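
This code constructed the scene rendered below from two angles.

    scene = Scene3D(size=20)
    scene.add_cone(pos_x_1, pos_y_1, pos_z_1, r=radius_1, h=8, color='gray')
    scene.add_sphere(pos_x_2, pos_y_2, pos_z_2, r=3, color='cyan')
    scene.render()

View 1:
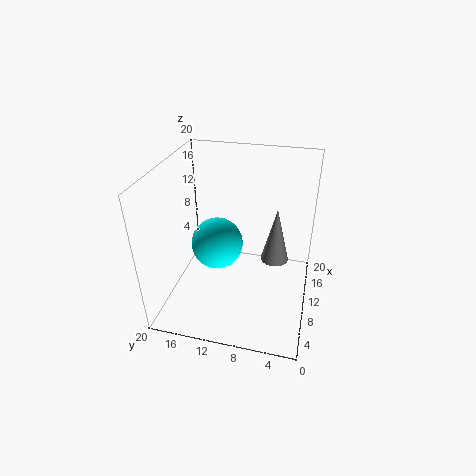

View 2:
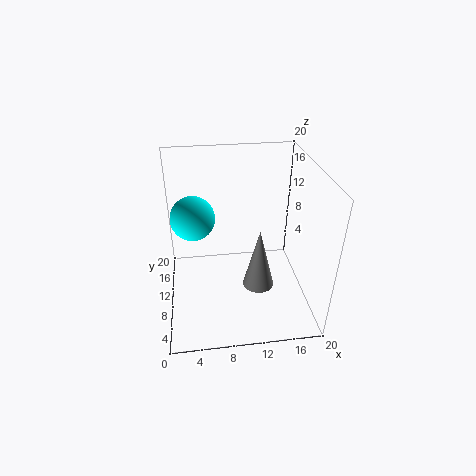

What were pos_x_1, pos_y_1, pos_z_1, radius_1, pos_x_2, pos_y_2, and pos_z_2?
pos_x_1 = 12, pos_y_1 = 5, pos_z_1 = 6, radius_1 = 2, pos_x_2 = 4, pos_y_2 = 11, pos_z_2 = 13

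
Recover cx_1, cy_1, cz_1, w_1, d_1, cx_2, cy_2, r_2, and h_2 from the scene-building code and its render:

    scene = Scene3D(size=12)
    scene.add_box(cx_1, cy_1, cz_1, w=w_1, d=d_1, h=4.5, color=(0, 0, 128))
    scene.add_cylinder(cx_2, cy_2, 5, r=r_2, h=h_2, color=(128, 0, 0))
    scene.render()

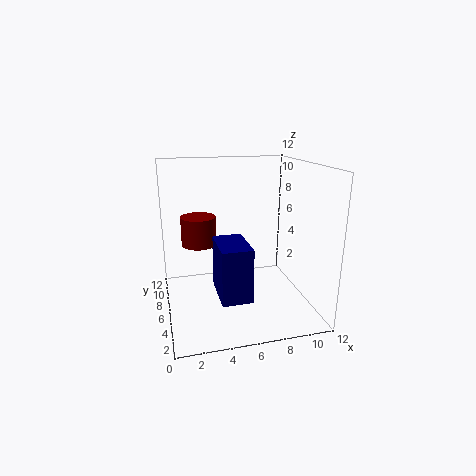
cx_1 = 4; cy_1 = 3; cz_1 = 1.5; w_1 = 2.5; d_1 = 4; cx_2 = 3; cy_2 = 8; r_2 = 1.5; h_2 = 2.5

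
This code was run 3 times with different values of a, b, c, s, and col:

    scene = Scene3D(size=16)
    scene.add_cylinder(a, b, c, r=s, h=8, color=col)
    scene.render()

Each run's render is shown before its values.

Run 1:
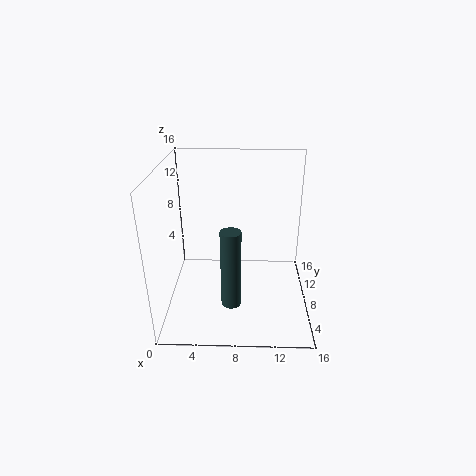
a = 7.5
b = 2.5
c = 3.5
s = 1
col = 'darkslategray'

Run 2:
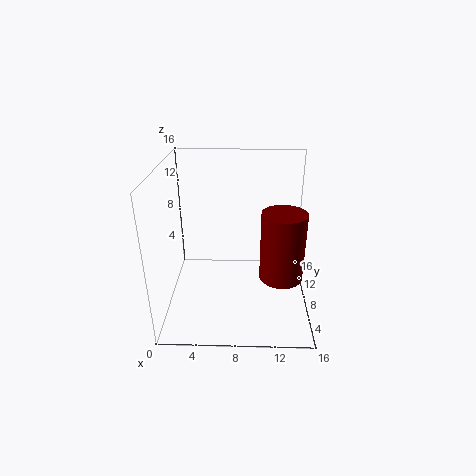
a = 13
b = 8
c = 3
s = 2.5
col = 'maroon'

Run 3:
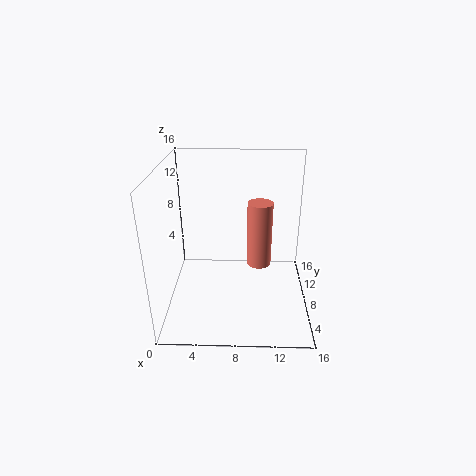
a = 10.5
b = 11
c = 3
s = 1.5
col = 'salmon'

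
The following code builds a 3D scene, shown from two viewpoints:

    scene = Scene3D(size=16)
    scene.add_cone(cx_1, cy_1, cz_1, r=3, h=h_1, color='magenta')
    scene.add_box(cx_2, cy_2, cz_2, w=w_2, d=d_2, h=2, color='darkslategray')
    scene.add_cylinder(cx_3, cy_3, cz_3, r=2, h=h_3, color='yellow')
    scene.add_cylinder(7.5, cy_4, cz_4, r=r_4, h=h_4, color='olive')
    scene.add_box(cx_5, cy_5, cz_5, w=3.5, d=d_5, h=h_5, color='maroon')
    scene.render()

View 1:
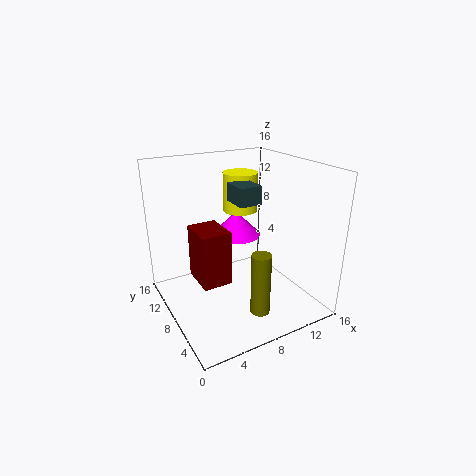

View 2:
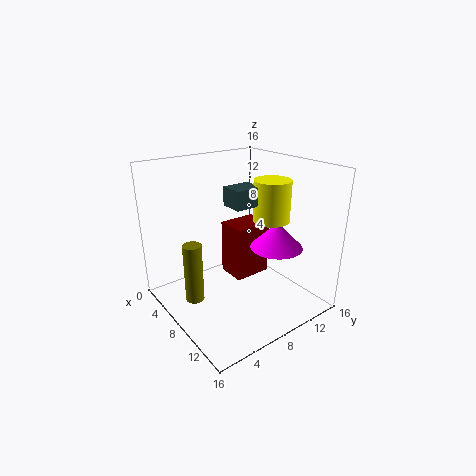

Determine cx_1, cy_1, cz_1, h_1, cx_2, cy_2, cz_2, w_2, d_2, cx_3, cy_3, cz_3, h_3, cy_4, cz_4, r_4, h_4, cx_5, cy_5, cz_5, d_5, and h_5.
cx_1 = 10, cy_1 = 12, cz_1 = 6.5, h_1 = 3, cx_2 = 7.5, cy_2 = 6.5, cz_2 = 12, w_2 = 2.5, d_2 = 3, cx_3 = 10, cy_3 = 11, cz_3 = 10, h_3 = 4.5, cy_4 = 2.5, cz_4 = 2, r_4 = 1, h_4 = 6.5, cx_5 = 4, cy_5 = 8.5, cz_5 = 2, d_5 = 4.5, h_5 = 6.5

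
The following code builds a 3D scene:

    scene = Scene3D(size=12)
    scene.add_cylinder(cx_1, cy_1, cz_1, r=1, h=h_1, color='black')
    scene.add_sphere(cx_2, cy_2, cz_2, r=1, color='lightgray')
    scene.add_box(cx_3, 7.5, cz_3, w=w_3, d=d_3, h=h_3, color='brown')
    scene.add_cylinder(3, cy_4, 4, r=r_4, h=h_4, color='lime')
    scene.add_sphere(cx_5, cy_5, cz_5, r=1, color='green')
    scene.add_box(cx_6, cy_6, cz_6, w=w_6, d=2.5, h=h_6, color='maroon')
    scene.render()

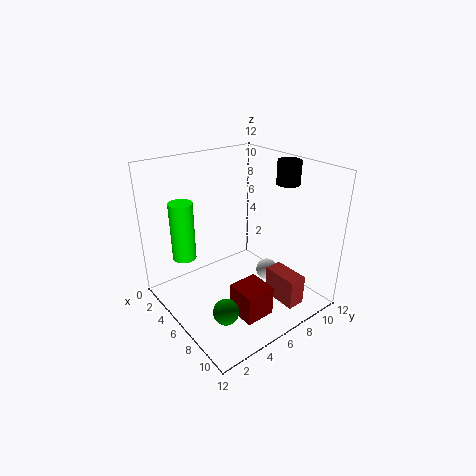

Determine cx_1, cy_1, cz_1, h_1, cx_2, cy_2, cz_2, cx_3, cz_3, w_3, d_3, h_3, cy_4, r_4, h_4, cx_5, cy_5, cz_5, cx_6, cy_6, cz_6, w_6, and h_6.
cx_1 = 7
cy_1 = 10.5
cz_1 = 10
h_1 = 2
cx_2 = 6
cy_2 = 9.5
cz_2 = 1.5
cx_3 = 8
cz_3 = 1
w_3 = 3
d_3 = 1.5
h_3 = 2.5
cy_4 = 2.5
r_4 = 1
h_4 = 5
cx_5 = 9
cy_5 = 2.5
cz_5 = 2
cx_6 = 7.5
cy_6 = 4
cz_6 = 0.5
w_6 = 2.5
h_6 = 2.5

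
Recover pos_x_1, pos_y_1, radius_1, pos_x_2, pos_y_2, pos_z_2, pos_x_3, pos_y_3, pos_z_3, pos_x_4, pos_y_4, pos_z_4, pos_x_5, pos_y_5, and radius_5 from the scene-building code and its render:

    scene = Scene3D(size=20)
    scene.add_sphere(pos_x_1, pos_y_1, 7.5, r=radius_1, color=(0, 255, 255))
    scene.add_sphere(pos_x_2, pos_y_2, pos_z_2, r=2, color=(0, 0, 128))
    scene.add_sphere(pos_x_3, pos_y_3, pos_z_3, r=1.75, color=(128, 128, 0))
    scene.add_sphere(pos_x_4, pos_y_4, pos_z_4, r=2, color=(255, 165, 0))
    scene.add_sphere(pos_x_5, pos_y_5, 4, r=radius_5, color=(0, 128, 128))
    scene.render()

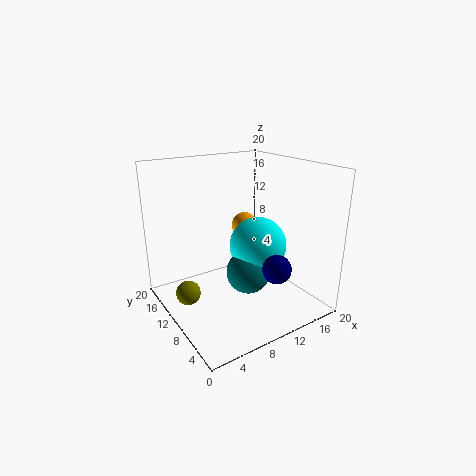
pos_x_1 = 14.25, pos_y_1 = 11, radius_1 = 4.25, pos_x_2 = 13.25, pos_y_2 = 5.25, pos_z_2 = 6.25, pos_x_3 = 3.25, pos_y_3 = 12.75, pos_z_3 = 2, pos_x_4 = 14.5, pos_y_4 = 15, pos_z_4 = 9.5, pos_x_5 = 12, pos_y_5 = 10.25, radius_5 = 3.25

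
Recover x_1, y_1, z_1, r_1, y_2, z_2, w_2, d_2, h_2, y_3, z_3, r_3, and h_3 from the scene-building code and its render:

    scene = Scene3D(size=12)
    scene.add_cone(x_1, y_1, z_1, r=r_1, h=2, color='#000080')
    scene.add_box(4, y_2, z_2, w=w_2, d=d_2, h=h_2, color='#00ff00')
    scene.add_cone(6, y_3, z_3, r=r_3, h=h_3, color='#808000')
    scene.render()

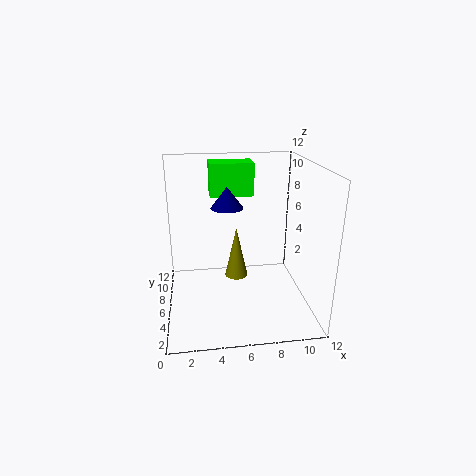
x_1 = 5.5
y_1 = 9.5
z_1 = 7.5
r_1 = 1.5
y_2 = 9.5
z_2 = 8.5
w_2 = 4
d_2 = 2.5
h_2 = 3
y_3 = 7
z_3 = 2
r_3 = 1
h_3 = 4.5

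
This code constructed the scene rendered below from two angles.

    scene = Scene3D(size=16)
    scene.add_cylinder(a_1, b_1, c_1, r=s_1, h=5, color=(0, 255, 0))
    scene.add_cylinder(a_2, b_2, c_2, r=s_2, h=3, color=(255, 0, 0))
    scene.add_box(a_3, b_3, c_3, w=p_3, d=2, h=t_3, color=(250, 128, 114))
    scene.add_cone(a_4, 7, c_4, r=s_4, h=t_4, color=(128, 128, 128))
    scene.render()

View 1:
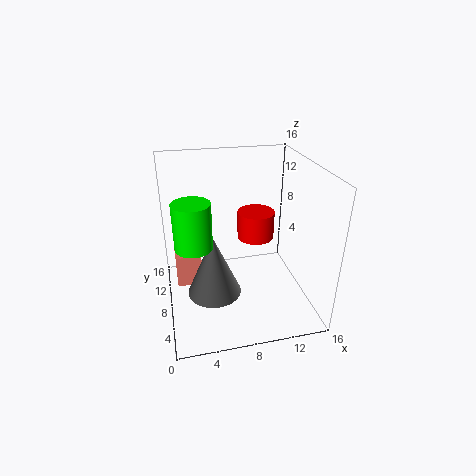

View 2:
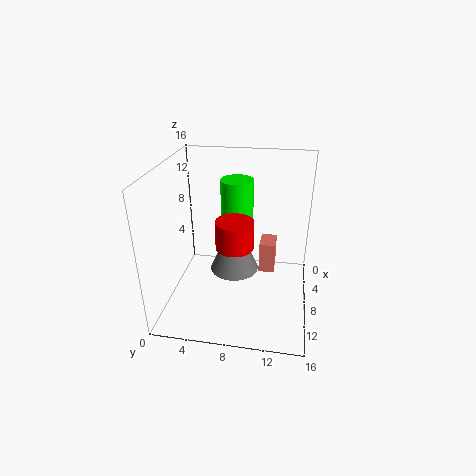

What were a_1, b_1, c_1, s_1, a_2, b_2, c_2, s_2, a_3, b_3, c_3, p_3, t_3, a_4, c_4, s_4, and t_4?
a_1 = 3, b_1 = 7, c_1 = 8, s_1 = 2, a_2 = 10, b_2 = 8, c_2 = 8, s_2 = 2, a_3 = 1, b_3 = 10, c_3 = 1, p_3 = 3, t_3 = 4, a_4 = 5, c_4 = 2, s_4 = 3, t_4 = 7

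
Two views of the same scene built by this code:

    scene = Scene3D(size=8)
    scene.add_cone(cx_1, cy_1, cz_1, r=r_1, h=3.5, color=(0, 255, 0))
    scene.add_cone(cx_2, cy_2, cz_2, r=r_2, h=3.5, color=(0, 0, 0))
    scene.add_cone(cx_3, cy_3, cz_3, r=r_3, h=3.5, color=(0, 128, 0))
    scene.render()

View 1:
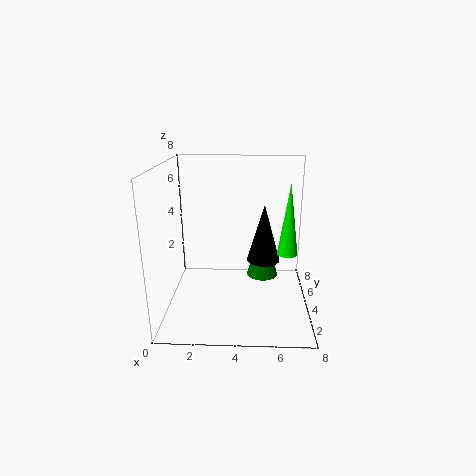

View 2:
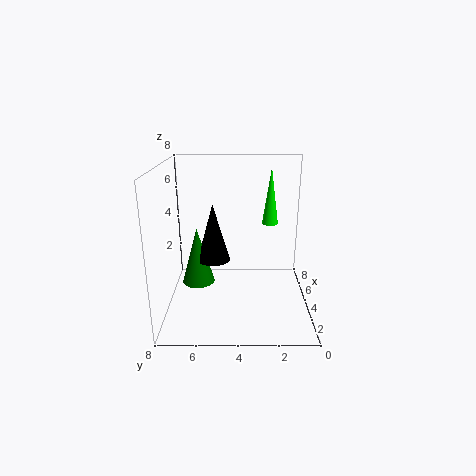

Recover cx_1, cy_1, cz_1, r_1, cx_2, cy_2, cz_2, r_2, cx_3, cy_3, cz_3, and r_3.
cx_1 = 6.5, cy_1 = 2, cz_1 = 4, r_1 = 0.5, cx_2 = 5.5, cy_2 = 5.5, cz_2 = 2, r_2 = 1, cx_3 = 5.5, cy_3 = 6.5, cz_3 = 0.5, r_3 = 1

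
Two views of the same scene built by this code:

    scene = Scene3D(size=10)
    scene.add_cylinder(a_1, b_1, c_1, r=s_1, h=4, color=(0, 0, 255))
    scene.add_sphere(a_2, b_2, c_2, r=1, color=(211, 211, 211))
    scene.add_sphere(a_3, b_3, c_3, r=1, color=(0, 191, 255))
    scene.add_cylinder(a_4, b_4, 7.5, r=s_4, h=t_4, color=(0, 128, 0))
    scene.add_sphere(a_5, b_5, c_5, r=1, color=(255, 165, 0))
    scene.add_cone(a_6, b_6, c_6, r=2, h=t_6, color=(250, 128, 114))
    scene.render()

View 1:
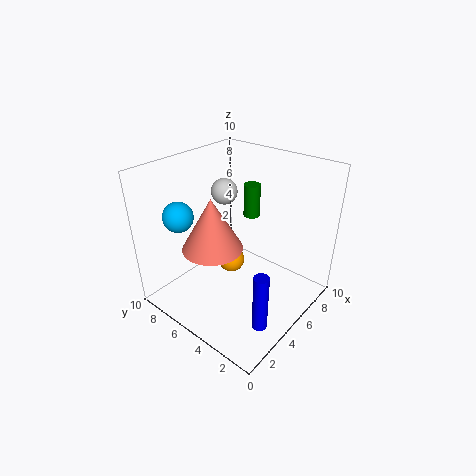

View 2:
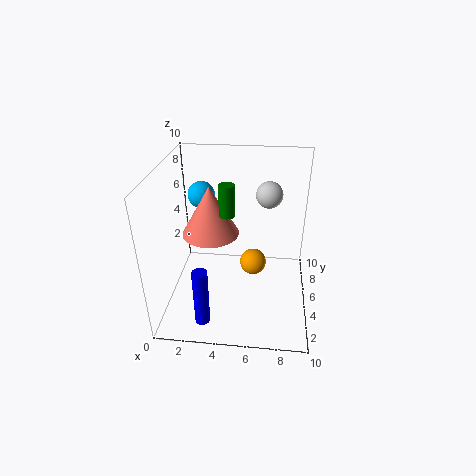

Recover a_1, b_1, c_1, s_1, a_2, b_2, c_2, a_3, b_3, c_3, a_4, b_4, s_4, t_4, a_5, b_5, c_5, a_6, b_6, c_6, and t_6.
a_1 = 3; b_1 = 1.5; c_1 = 0.5; s_1 = 0.5; a_2 = 7; b_2 = 8; c_2 = 7; a_3 = 2; b_3 = 7.5; c_3 = 7; a_4 = 4.5; b_4 = 3.5; s_4 = 0.5; t_4 = 2; a_5 = 6; b_5 = 6.5; c_5 = 2; a_6 = 3; b_6 = 5.5; c_6 = 5; t_6 = 3.5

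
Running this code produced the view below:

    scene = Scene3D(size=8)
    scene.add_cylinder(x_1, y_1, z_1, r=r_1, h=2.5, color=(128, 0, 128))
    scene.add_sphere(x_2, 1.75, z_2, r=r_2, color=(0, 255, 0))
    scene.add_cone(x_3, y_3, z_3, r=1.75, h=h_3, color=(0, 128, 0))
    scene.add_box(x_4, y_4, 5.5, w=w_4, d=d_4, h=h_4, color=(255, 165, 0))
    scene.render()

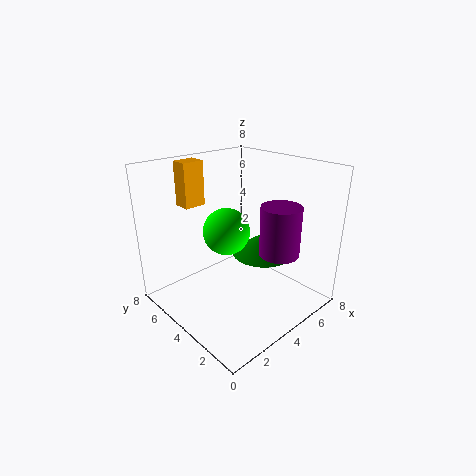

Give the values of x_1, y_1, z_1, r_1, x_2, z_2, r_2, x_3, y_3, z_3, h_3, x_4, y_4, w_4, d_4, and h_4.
x_1 = 4.25; y_1 = 1.25; z_1 = 4; r_1 = 1; x_2 = 1.25; z_2 = 6; r_2 = 1; x_3 = 5.5; y_3 = 3.5; z_3 = 2.75; h_3 = 1.25; x_4 = 2.25; y_4 = 6.25; w_4 = 1.25; d_4 = 1; h_4 = 2.5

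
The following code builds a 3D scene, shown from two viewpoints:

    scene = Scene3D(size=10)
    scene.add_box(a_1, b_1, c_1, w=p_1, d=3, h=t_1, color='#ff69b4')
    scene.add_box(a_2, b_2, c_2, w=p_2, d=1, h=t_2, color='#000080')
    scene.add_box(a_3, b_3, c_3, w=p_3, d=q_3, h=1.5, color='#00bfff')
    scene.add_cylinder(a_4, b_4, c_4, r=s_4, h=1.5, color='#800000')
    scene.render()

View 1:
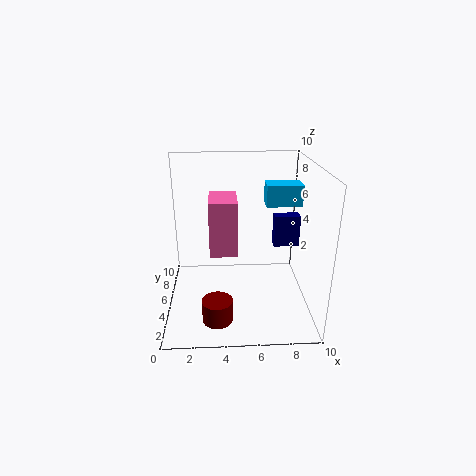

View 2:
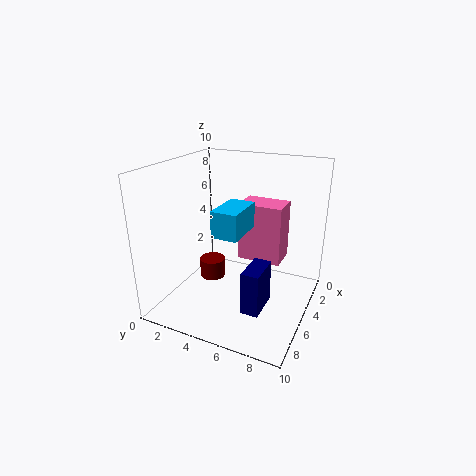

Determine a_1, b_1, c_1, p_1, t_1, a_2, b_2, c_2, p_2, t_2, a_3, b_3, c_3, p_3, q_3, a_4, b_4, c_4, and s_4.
a_1 = 3, b_1 = 5, c_1 = 3.5, p_1 = 2, t_1 = 4, a_2 = 8, b_2 = 7.5, c_2 = 3, p_2 = 2, t_2 = 2.5, a_3 = 7, b_3 = 5.5, c_3 = 7, p_3 = 2.5, q_3 = 1.5, a_4 = 3.5, b_4 = 2, c_4 = 0.5, s_4 = 1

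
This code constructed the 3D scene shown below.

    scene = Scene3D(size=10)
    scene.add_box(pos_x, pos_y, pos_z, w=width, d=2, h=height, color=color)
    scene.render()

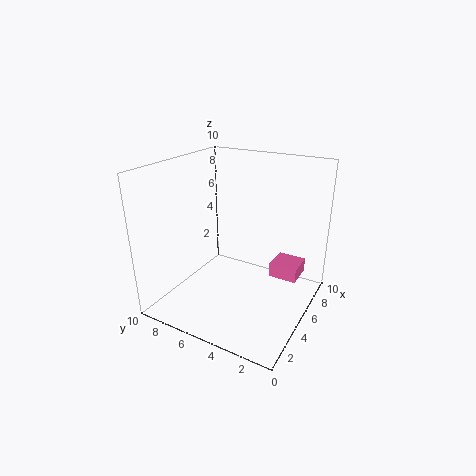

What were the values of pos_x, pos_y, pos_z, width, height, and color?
pos_x = 6
pos_y = 1
pos_z = 2
width = 2
height = 1
color = 'hotpink'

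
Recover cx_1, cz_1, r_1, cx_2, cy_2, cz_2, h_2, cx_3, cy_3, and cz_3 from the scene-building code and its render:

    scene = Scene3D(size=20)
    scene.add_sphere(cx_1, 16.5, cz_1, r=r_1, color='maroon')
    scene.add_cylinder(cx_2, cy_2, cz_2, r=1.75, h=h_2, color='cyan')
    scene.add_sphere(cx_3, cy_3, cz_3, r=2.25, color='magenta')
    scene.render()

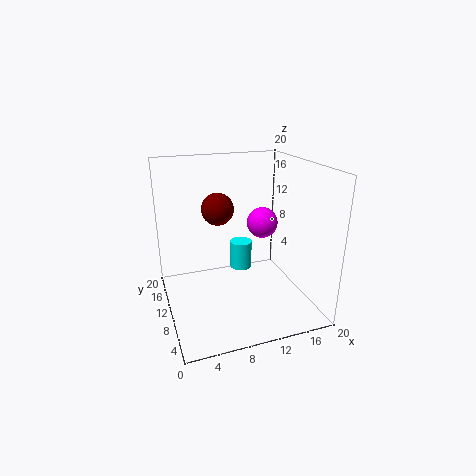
cx_1 = 9, cz_1 = 12.25, r_1 = 2.5, cx_2 = 12.75, cy_2 = 16.25, cz_2 = 2, h_2 = 4.5, cx_3 = 14.5, cy_3 = 12, cz_3 = 11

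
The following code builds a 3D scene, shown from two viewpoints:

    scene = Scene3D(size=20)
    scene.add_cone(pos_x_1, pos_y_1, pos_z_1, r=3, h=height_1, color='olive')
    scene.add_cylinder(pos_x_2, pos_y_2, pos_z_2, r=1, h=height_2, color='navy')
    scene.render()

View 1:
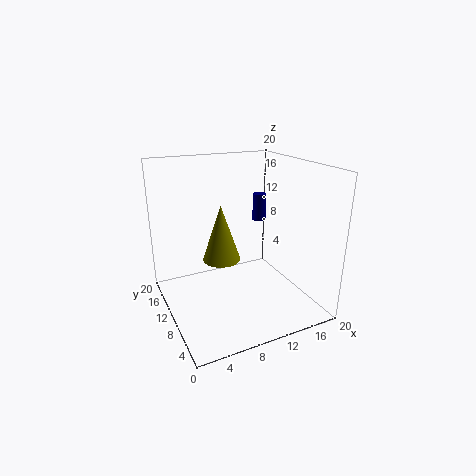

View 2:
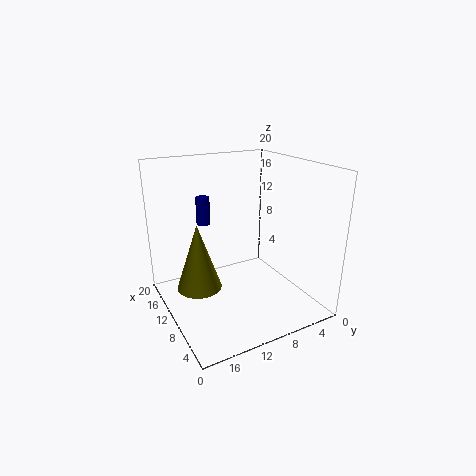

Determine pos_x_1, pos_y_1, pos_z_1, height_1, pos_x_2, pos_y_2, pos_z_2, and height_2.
pos_x_1 = 10; pos_y_1 = 16; pos_z_1 = 4; height_1 = 9; pos_x_2 = 15; pos_y_2 = 13; pos_z_2 = 11; height_2 = 4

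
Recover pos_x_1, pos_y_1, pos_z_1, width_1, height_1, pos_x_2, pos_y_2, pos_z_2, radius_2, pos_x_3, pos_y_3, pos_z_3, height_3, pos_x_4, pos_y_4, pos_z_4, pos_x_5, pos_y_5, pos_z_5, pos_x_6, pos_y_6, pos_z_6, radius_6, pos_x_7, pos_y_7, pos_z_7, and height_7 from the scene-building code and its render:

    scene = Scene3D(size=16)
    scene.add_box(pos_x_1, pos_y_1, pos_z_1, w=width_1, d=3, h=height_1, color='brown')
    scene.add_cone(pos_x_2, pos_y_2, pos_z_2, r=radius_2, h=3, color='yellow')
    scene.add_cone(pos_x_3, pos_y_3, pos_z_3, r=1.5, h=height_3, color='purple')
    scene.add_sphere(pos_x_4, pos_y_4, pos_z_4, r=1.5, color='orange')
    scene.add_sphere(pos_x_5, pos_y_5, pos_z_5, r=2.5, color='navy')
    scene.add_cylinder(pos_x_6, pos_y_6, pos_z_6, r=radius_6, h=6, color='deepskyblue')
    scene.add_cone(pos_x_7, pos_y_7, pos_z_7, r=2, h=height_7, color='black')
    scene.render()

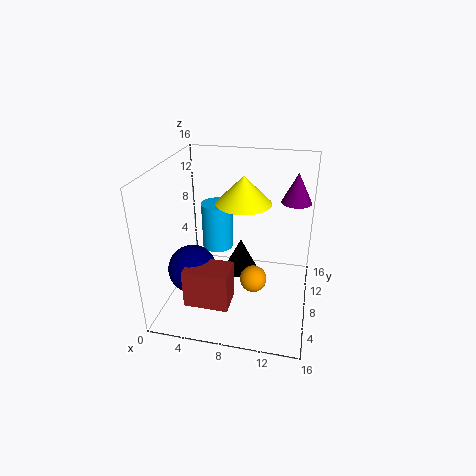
pos_x_1 = 4
pos_y_1 = 1
pos_z_1 = 3.5
width_1 = 4.5
height_1 = 4
pos_x_2 = 8.5
pos_y_2 = 8.5
pos_z_2 = 12
radius_2 = 3
pos_x_3 = 14
pos_y_3 = 7.5
pos_z_3 = 13
height_3 = 3
pos_x_4 = 10
pos_y_4 = 7
pos_z_4 = 3.5
pos_x_5 = 4
pos_y_5 = 4
pos_z_5 = 6
pos_x_6 = 4
pos_y_6 = 13.5
pos_z_6 = 3.5
radius_6 = 2
pos_x_7 = 8
pos_y_7 = 9.5
pos_z_7 = 3
height_7 = 4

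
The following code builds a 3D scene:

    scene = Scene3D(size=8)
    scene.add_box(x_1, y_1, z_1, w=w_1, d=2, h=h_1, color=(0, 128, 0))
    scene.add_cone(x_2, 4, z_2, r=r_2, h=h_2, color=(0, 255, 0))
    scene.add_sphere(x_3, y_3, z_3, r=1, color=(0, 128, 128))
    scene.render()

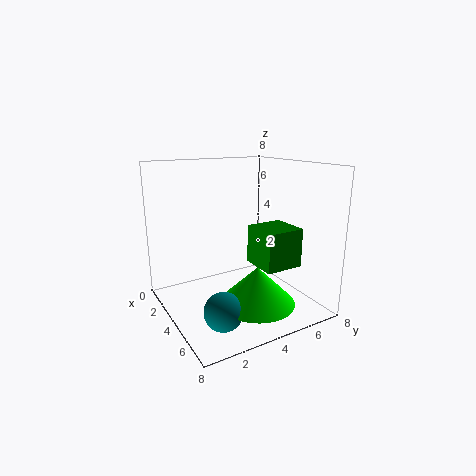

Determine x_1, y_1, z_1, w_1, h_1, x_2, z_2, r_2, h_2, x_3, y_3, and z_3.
x_1 = 5; y_1 = 4; z_1 = 3; w_1 = 2; h_1 = 2; x_2 = 6; z_2 = 1; r_2 = 2; h_2 = 2; x_3 = 6; y_3 = 2; z_3 = 1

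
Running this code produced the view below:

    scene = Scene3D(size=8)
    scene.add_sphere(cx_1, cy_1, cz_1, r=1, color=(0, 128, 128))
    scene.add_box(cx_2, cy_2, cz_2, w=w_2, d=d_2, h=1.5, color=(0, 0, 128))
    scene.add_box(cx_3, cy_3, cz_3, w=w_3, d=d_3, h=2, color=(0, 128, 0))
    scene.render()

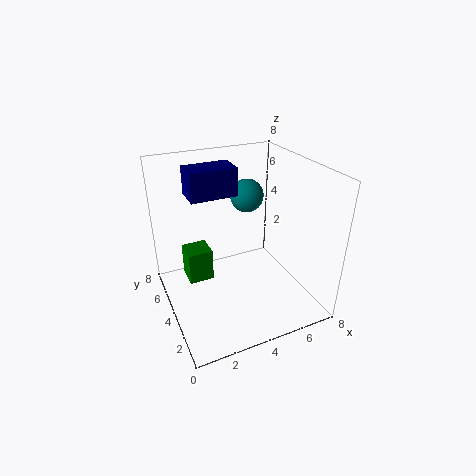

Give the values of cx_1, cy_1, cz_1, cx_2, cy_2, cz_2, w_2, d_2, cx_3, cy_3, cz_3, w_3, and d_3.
cx_1 = 5.5, cy_1 = 6, cz_1 = 5.5, cx_2 = 1.5, cy_2 = 4, cz_2 = 6.5, w_2 = 2.5, d_2 = 1.5, cx_3 = 1.5, cy_3 = 5.5, cz_3 = 0.5, w_3 = 1.5, d_3 = 1.5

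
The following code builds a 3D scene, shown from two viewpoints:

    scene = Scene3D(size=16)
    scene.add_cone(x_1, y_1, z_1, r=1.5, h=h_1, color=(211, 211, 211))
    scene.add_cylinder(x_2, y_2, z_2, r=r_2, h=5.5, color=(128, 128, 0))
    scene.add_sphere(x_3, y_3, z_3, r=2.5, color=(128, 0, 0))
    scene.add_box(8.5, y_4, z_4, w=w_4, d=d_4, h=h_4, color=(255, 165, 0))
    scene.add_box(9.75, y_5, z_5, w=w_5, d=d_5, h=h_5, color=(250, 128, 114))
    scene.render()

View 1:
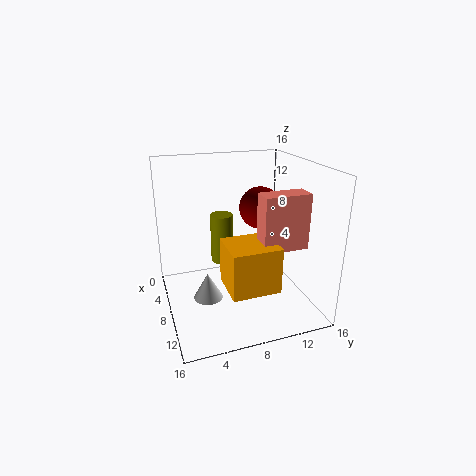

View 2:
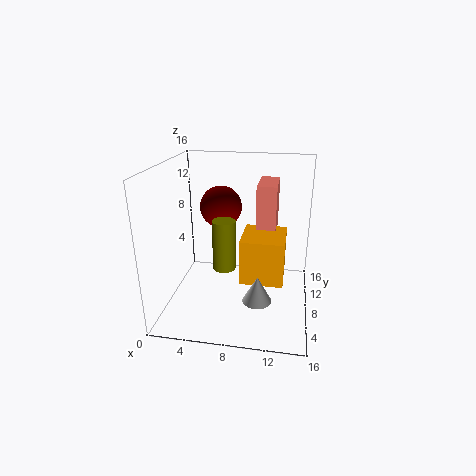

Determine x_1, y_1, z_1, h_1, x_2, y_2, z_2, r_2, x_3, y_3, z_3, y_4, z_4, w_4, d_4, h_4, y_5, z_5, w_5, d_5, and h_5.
x_1 = 10.75, y_1 = 3.75, z_1 = 3, h_1 = 2.75, x_2 = 6.75, y_2 = 6.5, z_2 = 5, r_2 = 1.25, x_3 = 5.25, y_3 = 11.75, z_3 = 10.25, y_4 = 5.75, z_4 = 3.5, w_4 = 4.75, d_4 = 5.25, h_4 = 5, y_5 = 9.5, z_5 = 7.5, w_5 = 2.25, d_5 = 5, h_5 = 6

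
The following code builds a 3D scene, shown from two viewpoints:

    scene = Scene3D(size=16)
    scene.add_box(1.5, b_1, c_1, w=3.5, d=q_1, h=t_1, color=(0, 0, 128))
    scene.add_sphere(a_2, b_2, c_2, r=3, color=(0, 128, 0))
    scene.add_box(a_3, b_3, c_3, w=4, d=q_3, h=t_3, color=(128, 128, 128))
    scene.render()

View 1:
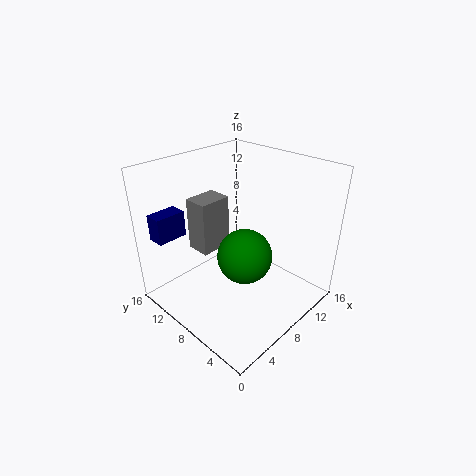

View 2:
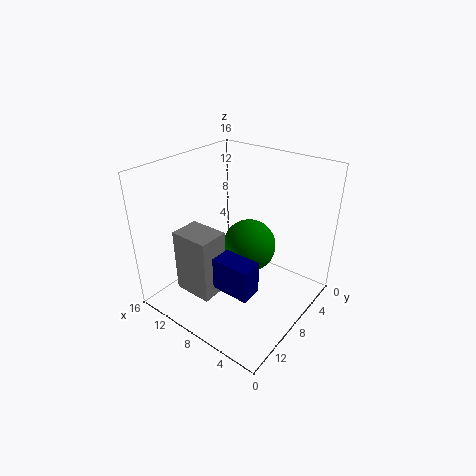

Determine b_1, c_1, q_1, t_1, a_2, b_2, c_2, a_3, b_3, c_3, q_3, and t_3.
b_1 = 13.5; c_1 = 7.5; q_1 = 2; t_1 = 3; a_2 = 7.5; b_2 = 6.5; c_2 = 6.5; a_3 = 6.5; b_3 = 12; c_3 = 4.5; q_3 = 3; t_3 = 6.5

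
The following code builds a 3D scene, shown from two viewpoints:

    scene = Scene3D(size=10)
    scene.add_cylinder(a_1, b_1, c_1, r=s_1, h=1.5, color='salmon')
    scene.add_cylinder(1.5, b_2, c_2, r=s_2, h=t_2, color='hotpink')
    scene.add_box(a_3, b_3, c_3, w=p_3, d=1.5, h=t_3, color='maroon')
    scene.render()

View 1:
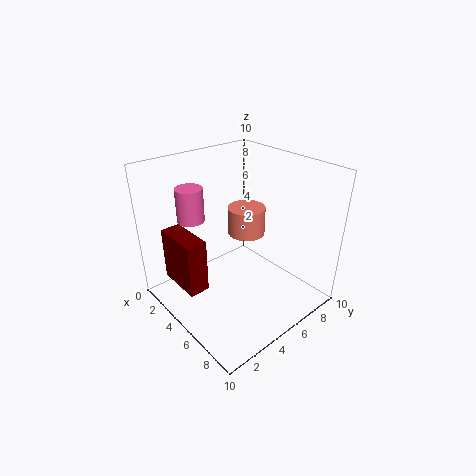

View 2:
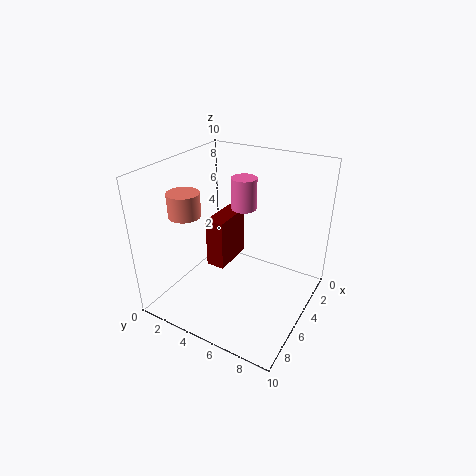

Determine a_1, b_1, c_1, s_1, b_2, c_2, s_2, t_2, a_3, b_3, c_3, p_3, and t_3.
a_1 = 8
b_1 = 3
c_1 = 7.5
s_1 = 1
b_2 = 3.5
c_2 = 5.5
s_2 = 1
t_2 = 2.5
a_3 = 0.5
b_3 = 1.5
c_3 = 1
p_3 = 3.5
t_3 = 4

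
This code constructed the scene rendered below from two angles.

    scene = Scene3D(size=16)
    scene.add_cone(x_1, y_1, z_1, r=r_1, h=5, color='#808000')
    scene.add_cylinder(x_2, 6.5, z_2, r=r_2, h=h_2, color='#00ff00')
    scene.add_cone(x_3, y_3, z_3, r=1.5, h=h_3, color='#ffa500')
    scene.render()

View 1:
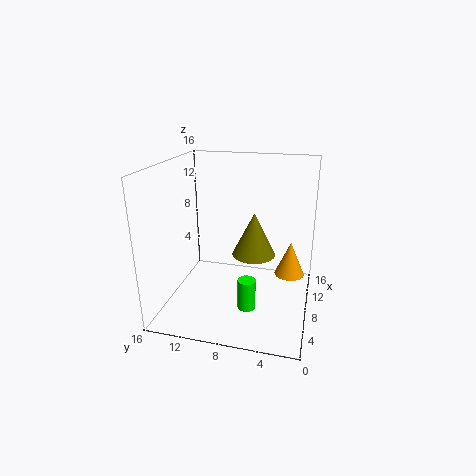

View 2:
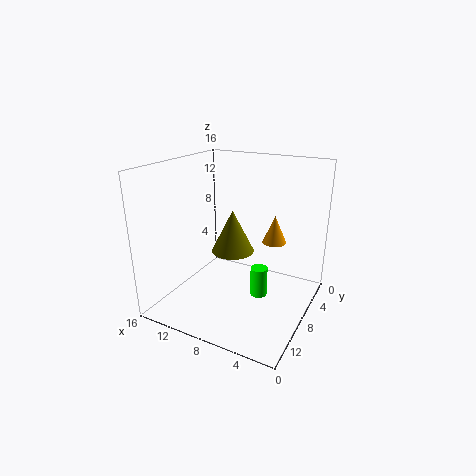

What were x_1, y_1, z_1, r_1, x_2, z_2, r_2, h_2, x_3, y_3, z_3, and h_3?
x_1 = 9.5
y_1 = 6.5
z_1 = 5.5
r_1 = 2.5
x_2 = 6
z_2 = 0.5
r_2 = 1
h_2 = 3.5
x_3 = 6
y_3 = 2
z_3 = 5.5
h_3 = 3.5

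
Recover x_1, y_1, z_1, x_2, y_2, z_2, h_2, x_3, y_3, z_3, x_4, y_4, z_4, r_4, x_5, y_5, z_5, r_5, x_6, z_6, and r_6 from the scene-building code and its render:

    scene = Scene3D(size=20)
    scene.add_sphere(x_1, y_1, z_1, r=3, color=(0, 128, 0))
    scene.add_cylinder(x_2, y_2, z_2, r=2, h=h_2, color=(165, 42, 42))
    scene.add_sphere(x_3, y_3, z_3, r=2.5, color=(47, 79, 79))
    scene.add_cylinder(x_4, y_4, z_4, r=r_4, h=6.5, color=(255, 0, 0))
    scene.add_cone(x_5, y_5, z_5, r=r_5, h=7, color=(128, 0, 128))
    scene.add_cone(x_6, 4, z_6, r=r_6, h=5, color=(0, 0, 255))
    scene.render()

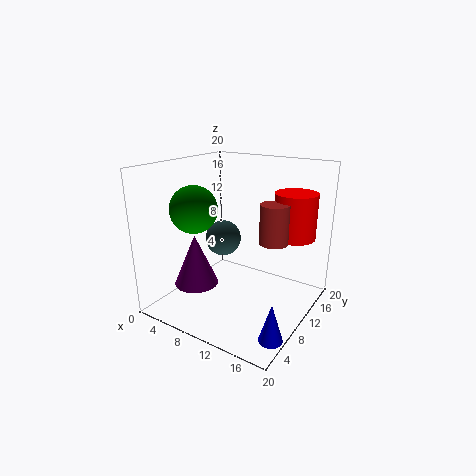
x_1 = 7
y_1 = 4.5
z_1 = 15
x_2 = 14.5
y_2 = 12
z_2 = 9.5
h_2 = 5.5
x_3 = 7.5
y_3 = 10
z_3 = 9.5
x_4 = 16
y_4 = 15.5
z_4 = 9.5
r_4 = 3
x_5 = 6
y_5 = 5.5
z_5 = 4
r_5 = 3
x_6 = 18.5
z_6 = 0.5
r_6 = 1.5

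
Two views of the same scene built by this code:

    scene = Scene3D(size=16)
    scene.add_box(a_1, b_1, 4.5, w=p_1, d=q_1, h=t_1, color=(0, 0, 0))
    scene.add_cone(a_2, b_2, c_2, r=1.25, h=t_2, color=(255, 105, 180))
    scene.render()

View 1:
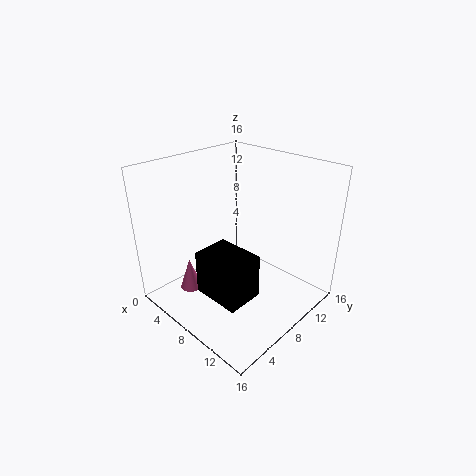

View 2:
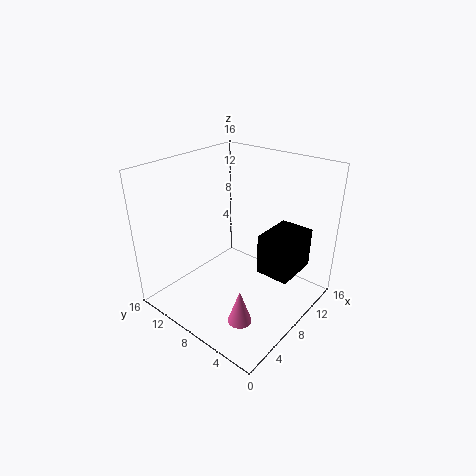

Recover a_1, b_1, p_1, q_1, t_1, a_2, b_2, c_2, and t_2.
a_1 = 8.25; b_1 = 1.75; p_1 = 5; q_1 = 3.75; t_1 = 4.5; a_2 = 3.75; b_2 = 4.25; c_2 = 1.25; t_2 = 3.75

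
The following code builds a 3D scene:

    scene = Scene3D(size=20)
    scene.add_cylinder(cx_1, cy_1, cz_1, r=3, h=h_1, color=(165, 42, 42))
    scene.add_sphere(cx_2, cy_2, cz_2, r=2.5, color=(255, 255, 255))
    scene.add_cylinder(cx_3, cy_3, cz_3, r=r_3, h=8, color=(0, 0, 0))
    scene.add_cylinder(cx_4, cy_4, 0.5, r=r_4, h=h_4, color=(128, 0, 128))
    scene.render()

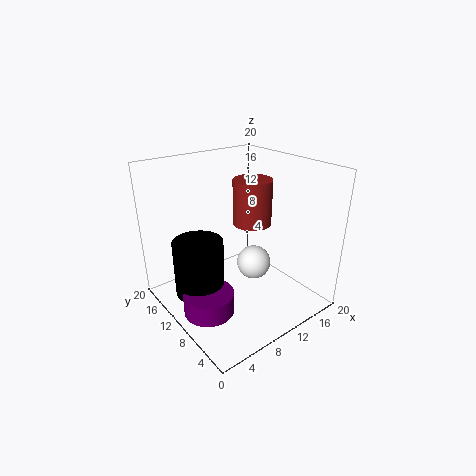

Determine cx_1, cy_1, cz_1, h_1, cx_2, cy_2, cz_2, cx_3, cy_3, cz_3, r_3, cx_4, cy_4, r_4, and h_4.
cx_1 = 15.5, cy_1 = 13.5, cz_1 = 9.5, h_1 = 7, cx_2 = 13, cy_2 = 10, cz_2 = 5, cx_3 = 5, cy_3 = 12.5, cz_3 = 2, r_3 = 3.5, cx_4 = 4.5, cy_4 = 9.5, r_4 = 3.5, h_4 = 3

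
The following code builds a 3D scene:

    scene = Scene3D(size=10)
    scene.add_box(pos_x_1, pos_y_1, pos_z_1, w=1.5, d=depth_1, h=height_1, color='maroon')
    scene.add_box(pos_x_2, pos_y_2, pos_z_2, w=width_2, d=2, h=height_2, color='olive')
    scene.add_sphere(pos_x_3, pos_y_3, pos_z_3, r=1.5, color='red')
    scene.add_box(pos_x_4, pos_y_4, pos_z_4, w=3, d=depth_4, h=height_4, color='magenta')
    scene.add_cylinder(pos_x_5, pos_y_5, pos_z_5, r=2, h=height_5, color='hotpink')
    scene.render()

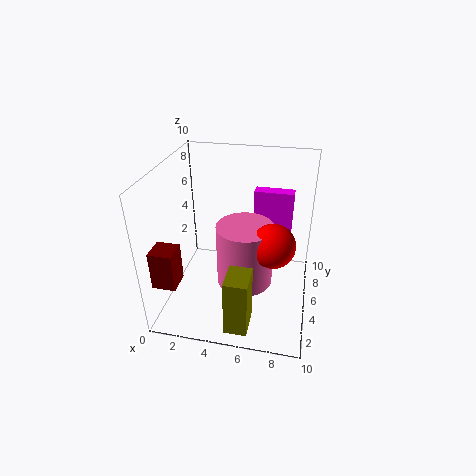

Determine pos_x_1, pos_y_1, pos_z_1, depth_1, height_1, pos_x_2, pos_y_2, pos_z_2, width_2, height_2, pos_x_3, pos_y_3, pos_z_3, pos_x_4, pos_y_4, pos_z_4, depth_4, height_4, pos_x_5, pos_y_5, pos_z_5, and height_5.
pos_x_1 = 0.5, pos_y_1 = 0.5, pos_z_1 = 3.5, depth_1 = 1.5, height_1 = 2.5, pos_x_2 = 5, pos_y_2 = 0.5, pos_z_2 = 0.5, width_2 = 1.5, height_2 = 4, pos_x_3 = 7.5, pos_y_3 = 4.5, pos_z_3 = 5, pos_x_4 = 5.5, pos_y_4 = 8.5, pos_z_4 = 3, depth_4 = 1, height_4 = 4, pos_x_5 = 5.5, pos_y_5 = 5, pos_z_5 = 1.5, height_5 = 4.5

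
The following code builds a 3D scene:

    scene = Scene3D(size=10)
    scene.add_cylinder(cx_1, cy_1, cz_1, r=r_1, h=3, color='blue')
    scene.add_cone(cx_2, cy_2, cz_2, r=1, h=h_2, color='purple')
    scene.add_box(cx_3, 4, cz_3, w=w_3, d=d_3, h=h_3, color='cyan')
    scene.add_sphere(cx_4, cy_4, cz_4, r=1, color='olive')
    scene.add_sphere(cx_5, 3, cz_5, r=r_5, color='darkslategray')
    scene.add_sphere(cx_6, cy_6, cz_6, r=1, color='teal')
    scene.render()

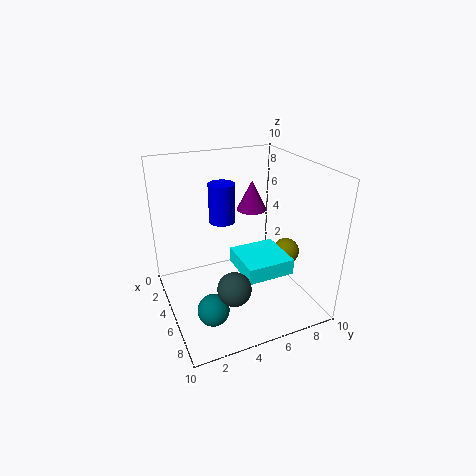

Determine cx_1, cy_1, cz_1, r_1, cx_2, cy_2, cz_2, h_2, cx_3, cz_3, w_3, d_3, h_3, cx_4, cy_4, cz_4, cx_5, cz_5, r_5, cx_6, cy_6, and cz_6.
cx_1 = 2; cy_1 = 5; cz_1 = 5; r_1 = 1; cx_2 = 5; cy_2 = 6; cz_2 = 7; h_2 = 2; cx_3 = 6; cz_3 = 4; w_3 = 3; d_3 = 3; h_3 = 1; cx_4 = 5; cy_4 = 9; cz_4 = 3; cx_5 = 9; cz_5 = 4; r_5 = 1; cx_6 = 8; cy_6 = 2; cz_6 = 2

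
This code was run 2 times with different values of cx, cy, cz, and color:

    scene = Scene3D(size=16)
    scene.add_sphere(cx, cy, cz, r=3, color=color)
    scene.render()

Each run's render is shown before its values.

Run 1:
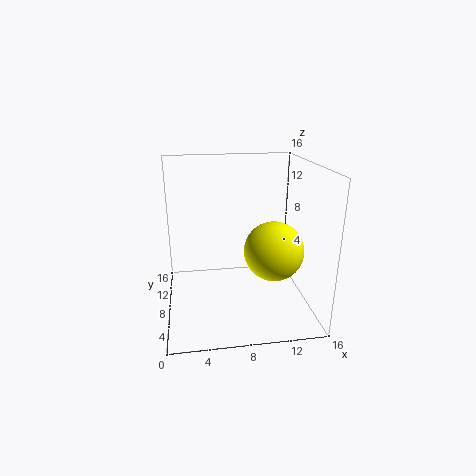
cx = 11; cy = 4; cz = 8; color = 'yellow'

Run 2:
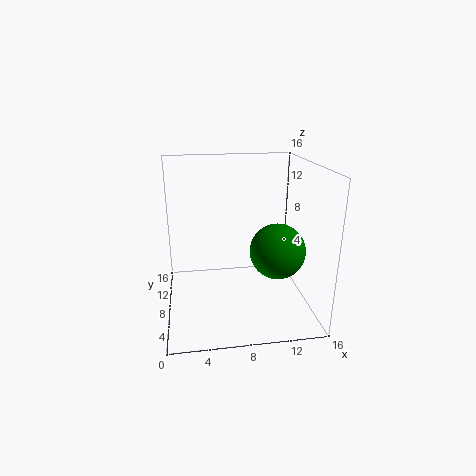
cx = 12; cy = 6; cz = 7; color = 'green'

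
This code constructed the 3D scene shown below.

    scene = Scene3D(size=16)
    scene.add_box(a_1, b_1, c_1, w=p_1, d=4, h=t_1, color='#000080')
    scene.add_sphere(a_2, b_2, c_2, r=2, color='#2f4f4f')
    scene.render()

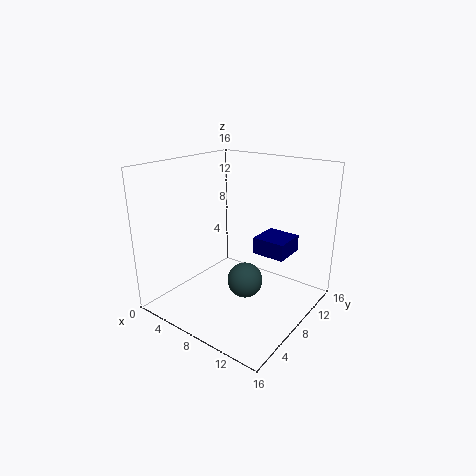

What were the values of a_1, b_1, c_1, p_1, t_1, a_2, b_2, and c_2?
a_1 = 8; b_1 = 11; c_1 = 5; p_1 = 4; t_1 = 2; a_2 = 9; b_2 = 8; c_2 = 3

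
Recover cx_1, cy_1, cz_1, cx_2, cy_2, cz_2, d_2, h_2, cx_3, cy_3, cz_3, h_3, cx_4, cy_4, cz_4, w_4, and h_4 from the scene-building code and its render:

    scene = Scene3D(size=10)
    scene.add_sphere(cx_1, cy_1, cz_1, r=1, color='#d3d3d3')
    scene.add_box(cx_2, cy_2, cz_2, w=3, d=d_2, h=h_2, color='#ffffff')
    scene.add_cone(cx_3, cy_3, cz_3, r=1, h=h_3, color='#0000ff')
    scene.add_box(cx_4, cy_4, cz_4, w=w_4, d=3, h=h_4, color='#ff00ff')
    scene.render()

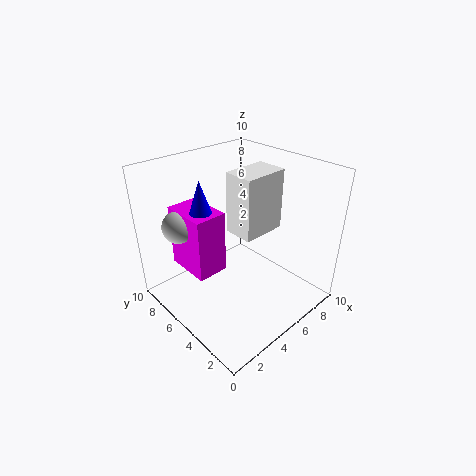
cx_1 = 1
cy_1 = 6
cz_1 = 7
cx_2 = 4
cy_2 = 3
cz_2 = 6
d_2 = 2
h_2 = 4
cx_3 = 2
cy_3 = 5
cz_3 = 7
h_3 = 3
cx_4 = 1
cy_4 = 4
cz_4 = 4
w_4 = 2
h_4 = 4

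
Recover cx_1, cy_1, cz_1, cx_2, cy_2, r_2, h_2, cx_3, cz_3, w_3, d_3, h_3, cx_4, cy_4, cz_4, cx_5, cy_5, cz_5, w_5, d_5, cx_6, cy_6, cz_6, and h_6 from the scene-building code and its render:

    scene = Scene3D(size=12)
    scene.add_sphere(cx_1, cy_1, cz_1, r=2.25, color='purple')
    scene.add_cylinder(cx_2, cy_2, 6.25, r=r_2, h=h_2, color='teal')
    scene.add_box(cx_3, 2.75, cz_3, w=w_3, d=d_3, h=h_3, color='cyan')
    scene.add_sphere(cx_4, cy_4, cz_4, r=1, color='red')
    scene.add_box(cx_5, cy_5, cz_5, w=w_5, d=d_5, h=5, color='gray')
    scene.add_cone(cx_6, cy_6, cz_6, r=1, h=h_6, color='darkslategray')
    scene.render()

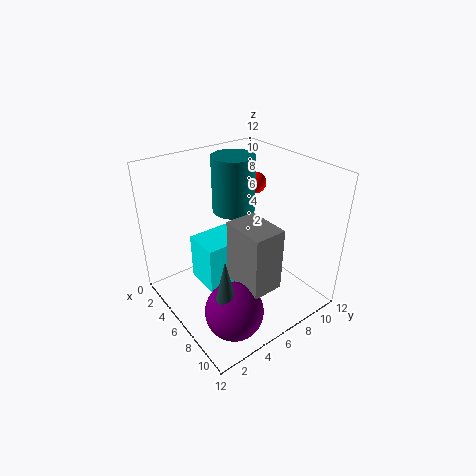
cx_1 = 9.5, cy_1 = 3, cz_1 = 2.25, cx_2 = 2, cy_2 = 8.5, r_2 = 2, h_2 = 5.25, cx_3 = 3.75, cz_3 = 2.25, w_3 = 3, d_3 = 3.75, h_3 = 4, cx_4 = 2.75, cy_4 = 10.5, cz_4 = 8.75, cx_5 = 7.25, cy_5 = 4, cz_5 = 3.75, w_5 = 3.5, d_5 = 2.5, cx_6 = 9.5, cy_6 = 2.25, cz_6 = 2.75, h_6 = 4.5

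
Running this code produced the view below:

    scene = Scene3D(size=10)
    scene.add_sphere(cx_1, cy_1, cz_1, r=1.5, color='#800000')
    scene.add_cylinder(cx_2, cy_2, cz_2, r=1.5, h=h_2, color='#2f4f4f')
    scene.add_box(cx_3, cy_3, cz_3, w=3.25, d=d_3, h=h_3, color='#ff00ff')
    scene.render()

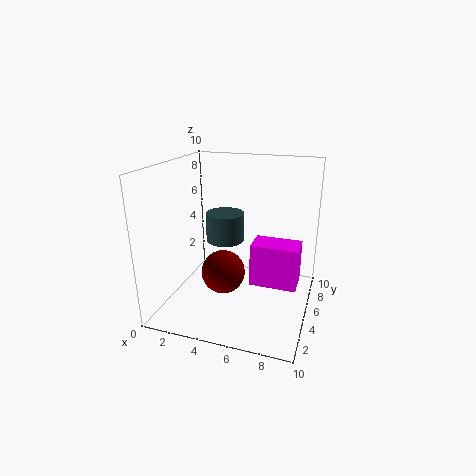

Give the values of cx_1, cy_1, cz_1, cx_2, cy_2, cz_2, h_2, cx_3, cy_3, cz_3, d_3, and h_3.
cx_1 = 4.25, cy_1 = 4, cz_1 = 2.75, cx_2 = 3, cy_2 = 7.75, cz_2 = 3.5, h_2 = 2.25, cx_3 = 6, cy_3 = 4.5, cz_3 = 1.75, d_3 = 2, h_3 = 3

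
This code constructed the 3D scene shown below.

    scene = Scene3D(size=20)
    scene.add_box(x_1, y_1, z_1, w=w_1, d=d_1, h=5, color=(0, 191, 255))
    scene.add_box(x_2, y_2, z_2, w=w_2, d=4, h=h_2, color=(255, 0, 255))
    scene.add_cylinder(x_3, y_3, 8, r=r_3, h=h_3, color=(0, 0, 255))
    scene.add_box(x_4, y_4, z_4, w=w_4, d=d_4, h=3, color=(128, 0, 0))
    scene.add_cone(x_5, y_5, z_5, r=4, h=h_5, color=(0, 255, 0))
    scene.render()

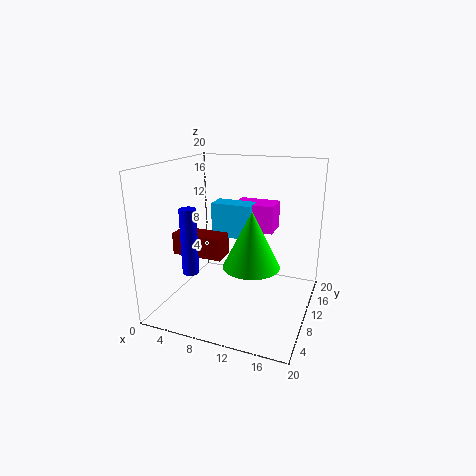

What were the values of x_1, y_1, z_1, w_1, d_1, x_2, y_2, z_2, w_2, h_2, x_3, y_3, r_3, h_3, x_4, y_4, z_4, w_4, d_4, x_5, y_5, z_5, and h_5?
x_1 = 5; y_1 = 12; z_1 = 9; w_1 = 6; d_1 = 3; x_2 = 8; y_2 = 13; z_2 = 10; w_2 = 6; h_2 = 4; x_3 = 7; y_3 = 2; r_3 = 1; h_3 = 8; x_4 = 2; y_4 = 6; z_4 = 8; w_4 = 7; d_4 = 3; x_5 = 12; y_5 = 10; z_5 = 6; h_5 = 8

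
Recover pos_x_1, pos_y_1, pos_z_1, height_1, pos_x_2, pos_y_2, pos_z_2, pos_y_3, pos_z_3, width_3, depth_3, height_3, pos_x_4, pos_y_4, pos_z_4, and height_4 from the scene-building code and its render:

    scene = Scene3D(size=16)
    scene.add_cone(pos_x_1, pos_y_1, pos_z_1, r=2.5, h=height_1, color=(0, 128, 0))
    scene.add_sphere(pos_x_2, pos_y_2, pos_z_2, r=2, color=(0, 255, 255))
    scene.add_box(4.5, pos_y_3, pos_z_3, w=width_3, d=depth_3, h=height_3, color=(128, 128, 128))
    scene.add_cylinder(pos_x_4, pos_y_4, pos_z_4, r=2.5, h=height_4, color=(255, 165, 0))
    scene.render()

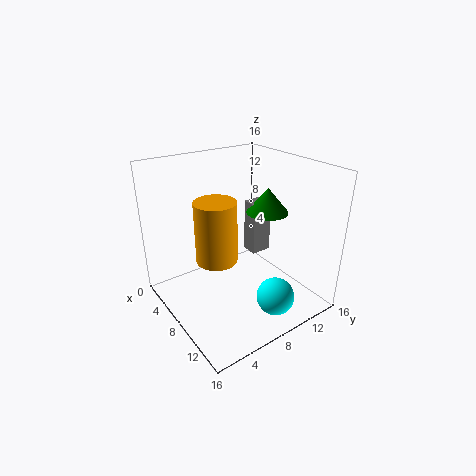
pos_x_1 = 7, pos_y_1 = 13, pos_z_1 = 9.5, height_1 = 3, pos_x_2 = 13.5, pos_y_2 = 9, pos_z_2 = 3, pos_y_3 = 11.5, pos_z_3 = 4, width_3 = 2, depth_3 = 2.5, height_3 = 6.5, pos_x_4 = 5, pos_y_4 = 7, pos_z_4 = 4, height_4 = 7.5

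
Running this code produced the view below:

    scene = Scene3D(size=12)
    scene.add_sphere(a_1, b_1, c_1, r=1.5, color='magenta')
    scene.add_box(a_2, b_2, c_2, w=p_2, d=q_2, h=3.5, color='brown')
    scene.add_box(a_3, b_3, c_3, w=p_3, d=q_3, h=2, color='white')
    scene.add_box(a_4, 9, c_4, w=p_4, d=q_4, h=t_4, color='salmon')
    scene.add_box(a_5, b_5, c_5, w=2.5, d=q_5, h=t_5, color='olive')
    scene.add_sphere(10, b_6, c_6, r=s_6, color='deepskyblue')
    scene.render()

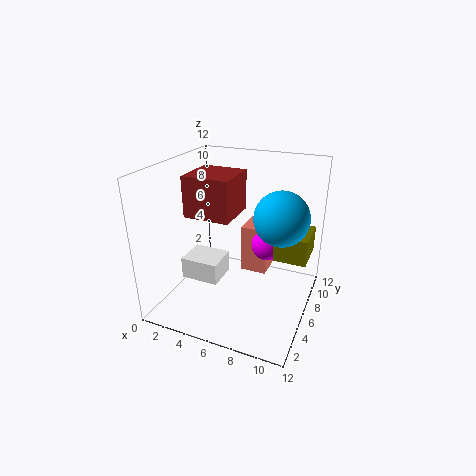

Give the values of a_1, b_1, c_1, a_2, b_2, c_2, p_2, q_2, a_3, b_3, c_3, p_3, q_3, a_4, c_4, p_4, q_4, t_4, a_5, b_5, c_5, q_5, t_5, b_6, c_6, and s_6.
a_1 = 7.5; b_1 = 9.5; c_1 = 4; a_2 = 1.5; b_2 = 5; c_2 = 7.5; p_2 = 4; q_2 = 4; a_3 = 0.5; b_3 = 5.5; c_3 = 1; p_3 = 3.5; q_3 = 3; a_4 = 5; c_4 = 1; p_4 = 2.5; q_4 = 3; t_4 = 4.5; a_5 = 9.5; b_5 = 4.5; c_5 = 5.5; q_5 = 3; t_5 = 2; b_6 = 4.5; c_6 = 9; s_6 = 2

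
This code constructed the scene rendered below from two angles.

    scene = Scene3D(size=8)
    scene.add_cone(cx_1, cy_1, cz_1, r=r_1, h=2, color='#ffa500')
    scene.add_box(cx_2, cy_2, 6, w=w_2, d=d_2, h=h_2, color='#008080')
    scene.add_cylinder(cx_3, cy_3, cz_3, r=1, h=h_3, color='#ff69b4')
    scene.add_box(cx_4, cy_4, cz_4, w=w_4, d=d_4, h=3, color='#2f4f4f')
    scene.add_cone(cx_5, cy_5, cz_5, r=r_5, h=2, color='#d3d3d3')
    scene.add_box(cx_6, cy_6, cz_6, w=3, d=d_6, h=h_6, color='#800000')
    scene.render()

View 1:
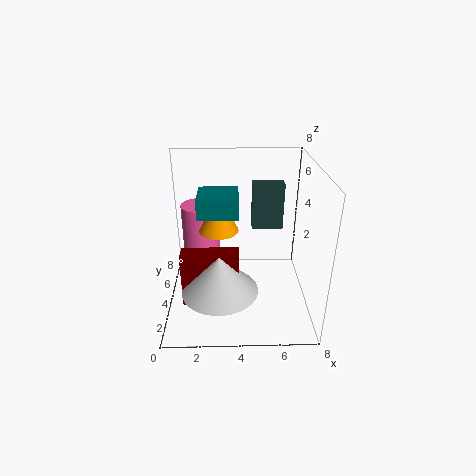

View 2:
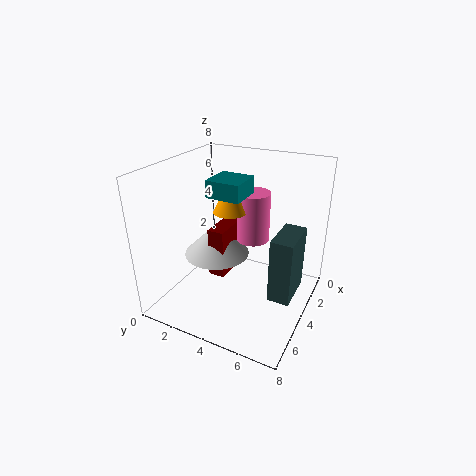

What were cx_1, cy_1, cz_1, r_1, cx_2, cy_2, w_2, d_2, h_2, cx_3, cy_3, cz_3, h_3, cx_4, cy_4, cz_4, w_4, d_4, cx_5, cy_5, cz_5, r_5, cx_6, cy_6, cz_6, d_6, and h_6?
cx_1 = 3; cy_1 = 3; cz_1 = 5; r_1 = 1; cx_2 = 2; cy_2 = 2; w_2 = 2; d_2 = 2; h_2 = 1; cx_3 = 2; cy_3 = 4; cz_3 = 3; h_3 = 3; cx_4 = 5; cy_4 = 7; cz_4 = 3; w_4 = 2; d_4 = 1; cx_5 = 3; cy_5 = 2; cz_5 = 2; r_5 = 2; cx_6 = 1; cy_6 = 2; cz_6 = 1; d_6 = 1; h_6 = 3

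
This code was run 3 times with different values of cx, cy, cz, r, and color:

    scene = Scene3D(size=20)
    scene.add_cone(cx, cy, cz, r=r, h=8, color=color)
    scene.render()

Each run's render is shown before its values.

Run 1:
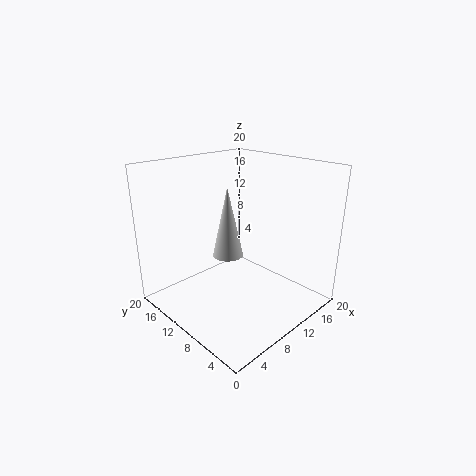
cx = 4.25
cy = 5.75
cz = 11
r = 1.75
color = 'lightgray'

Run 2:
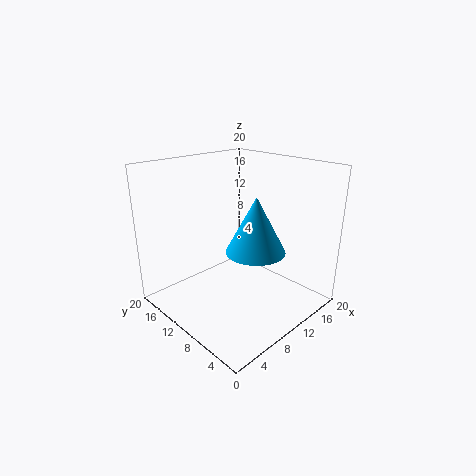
cx = 12
cy = 8.5
cz = 7.75
r = 4.25
color = 'deepskyblue'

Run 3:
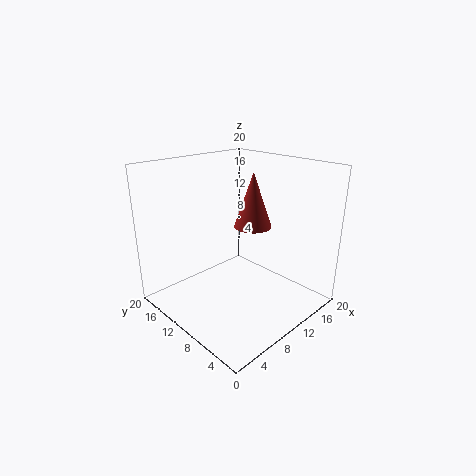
cx = 13.75
cy = 10.75
cz = 10.5
r = 2.75
color = 'brown'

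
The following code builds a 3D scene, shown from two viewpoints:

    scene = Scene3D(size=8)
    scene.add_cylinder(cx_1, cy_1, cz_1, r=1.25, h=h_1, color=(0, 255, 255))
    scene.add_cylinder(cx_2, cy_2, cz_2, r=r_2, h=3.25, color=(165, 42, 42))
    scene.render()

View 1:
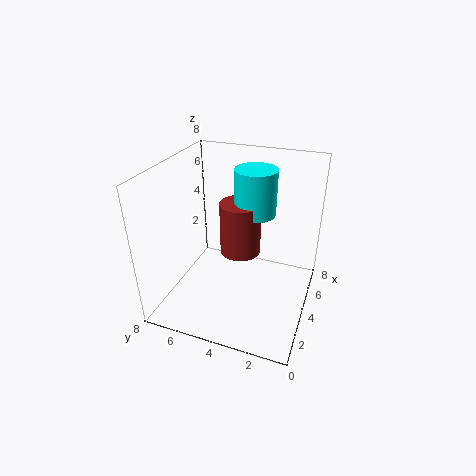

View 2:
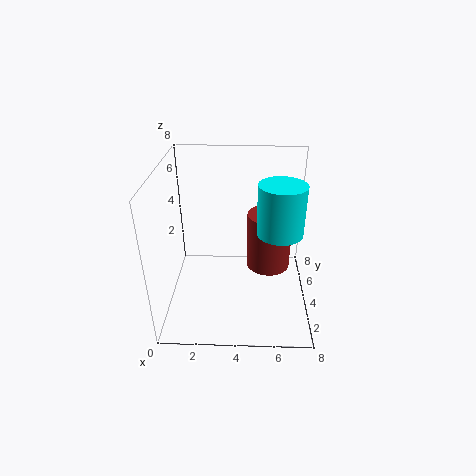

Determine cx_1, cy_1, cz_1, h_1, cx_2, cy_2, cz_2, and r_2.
cx_1 = 6.25, cy_1 = 3.75, cz_1 = 4.5, h_1 = 2.75, cx_2 = 5.75, cy_2 = 4.5, cz_2 = 2, r_2 = 1.25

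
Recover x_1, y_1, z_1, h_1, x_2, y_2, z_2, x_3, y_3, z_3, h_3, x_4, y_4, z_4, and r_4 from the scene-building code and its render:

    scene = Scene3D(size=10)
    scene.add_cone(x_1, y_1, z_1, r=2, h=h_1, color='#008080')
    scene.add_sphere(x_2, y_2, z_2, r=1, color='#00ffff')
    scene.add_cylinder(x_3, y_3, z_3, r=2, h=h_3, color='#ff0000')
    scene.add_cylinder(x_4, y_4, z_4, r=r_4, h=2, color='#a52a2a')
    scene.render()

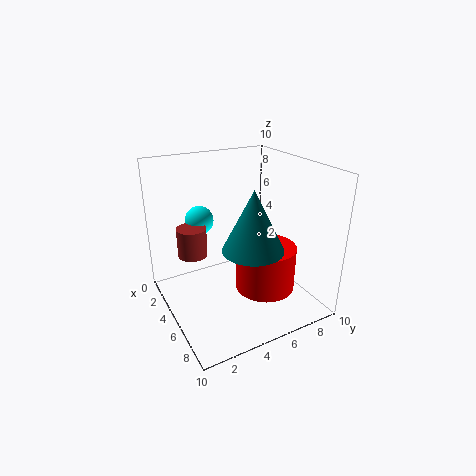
x_1 = 7, y_1 = 5, z_1 = 5, h_1 = 4, x_2 = 3, y_2 = 3, z_2 = 6, x_3 = 7, y_3 = 6, z_3 = 2, h_3 = 3, x_4 = 4, y_4 = 2, z_4 = 4, r_4 = 1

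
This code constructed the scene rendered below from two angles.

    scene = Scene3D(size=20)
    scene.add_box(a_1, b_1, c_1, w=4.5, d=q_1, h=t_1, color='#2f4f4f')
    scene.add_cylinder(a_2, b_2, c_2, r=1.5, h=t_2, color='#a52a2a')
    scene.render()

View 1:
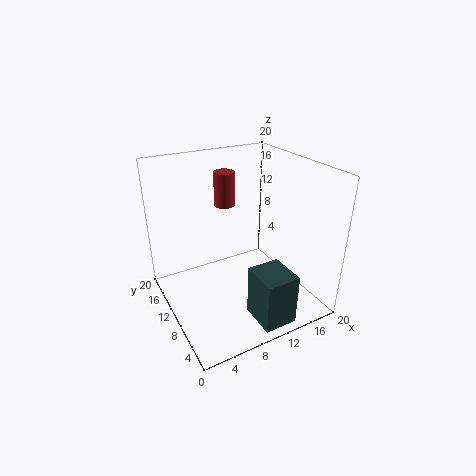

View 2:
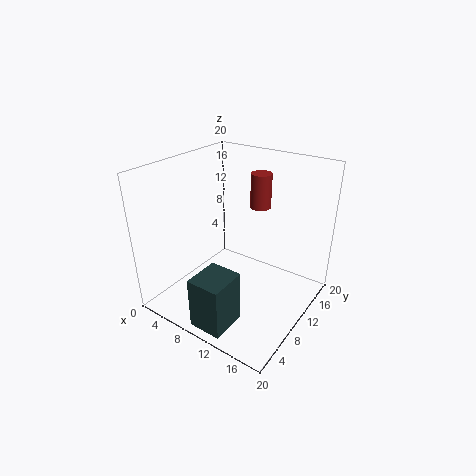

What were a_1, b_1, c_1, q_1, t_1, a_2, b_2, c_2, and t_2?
a_1 = 9, b_1 = 0.5, c_1 = 1, q_1 = 5, t_1 = 7, a_2 = 10.5, b_2 = 15, c_2 = 13, t_2 = 5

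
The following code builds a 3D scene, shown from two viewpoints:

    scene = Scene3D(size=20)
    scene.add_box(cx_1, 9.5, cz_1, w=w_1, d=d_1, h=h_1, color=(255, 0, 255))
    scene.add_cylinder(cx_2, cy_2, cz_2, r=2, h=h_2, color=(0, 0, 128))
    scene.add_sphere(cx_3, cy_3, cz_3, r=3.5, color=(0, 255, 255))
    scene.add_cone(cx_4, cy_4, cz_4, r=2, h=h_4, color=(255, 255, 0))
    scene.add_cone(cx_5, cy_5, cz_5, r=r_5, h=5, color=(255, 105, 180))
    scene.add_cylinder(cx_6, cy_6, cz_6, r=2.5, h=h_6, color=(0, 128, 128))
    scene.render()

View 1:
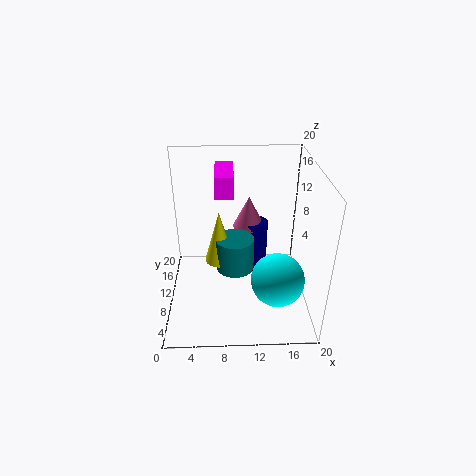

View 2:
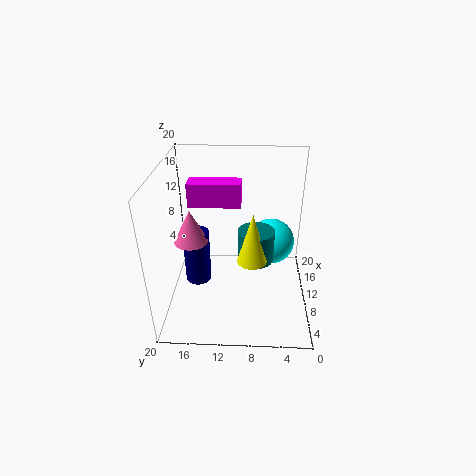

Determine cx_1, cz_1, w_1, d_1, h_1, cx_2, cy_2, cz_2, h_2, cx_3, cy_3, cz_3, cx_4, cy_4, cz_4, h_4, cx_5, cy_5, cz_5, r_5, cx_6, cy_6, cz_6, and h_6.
cx_1 = 7
cz_1 = 16
w_1 = 2.5
d_1 = 6.5
h_1 = 3
cx_2 = 13
cy_2 = 16.5
cz_2 = 0.5
h_2 = 8.5
cx_3 = 15
cy_3 = 5
cz_3 = 6.5
cx_4 = 7.5
cy_4 = 8
cz_4 = 8
h_4 = 7
cx_5 = 12
cy_5 = 17
cz_5 = 8
r_5 = 2.5
cx_6 = 9.5
cy_6 = 7.5
cz_6 = 7
h_6 = 4.5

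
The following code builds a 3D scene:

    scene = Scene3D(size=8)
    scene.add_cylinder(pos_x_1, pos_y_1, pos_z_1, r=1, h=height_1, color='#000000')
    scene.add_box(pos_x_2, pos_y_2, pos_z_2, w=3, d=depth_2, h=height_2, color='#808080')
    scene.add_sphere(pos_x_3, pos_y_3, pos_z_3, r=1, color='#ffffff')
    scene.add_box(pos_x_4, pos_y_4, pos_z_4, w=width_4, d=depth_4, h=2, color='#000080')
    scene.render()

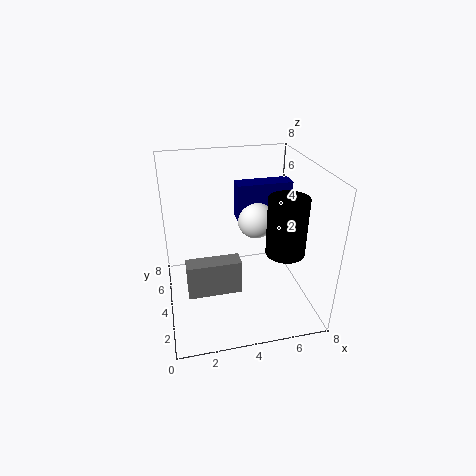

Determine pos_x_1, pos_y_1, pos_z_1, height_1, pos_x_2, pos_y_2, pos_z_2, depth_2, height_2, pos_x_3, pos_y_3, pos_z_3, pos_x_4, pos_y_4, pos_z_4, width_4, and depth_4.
pos_x_1 = 6; pos_y_1 = 2; pos_z_1 = 4; height_1 = 3; pos_x_2 = 1; pos_y_2 = 3; pos_z_2 = 1; depth_2 = 1; height_2 = 2; pos_x_3 = 5; pos_y_3 = 4; pos_z_3 = 5; pos_x_4 = 4; pos_y_4 = 4; pos_z_4 = 5; width_4 = 3; depth_4 = 1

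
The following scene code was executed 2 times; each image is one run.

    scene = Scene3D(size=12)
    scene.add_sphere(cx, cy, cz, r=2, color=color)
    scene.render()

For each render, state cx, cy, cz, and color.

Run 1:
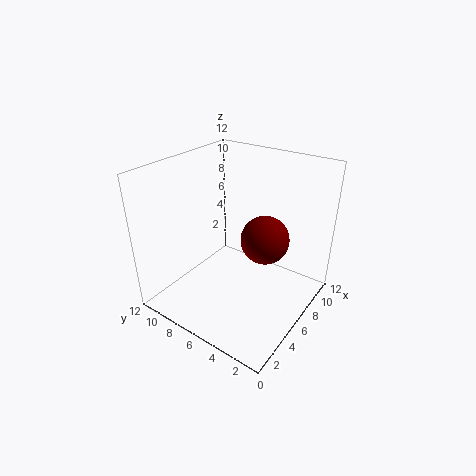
cx = 7
cy = 4
cz = 6
color = 'maroon'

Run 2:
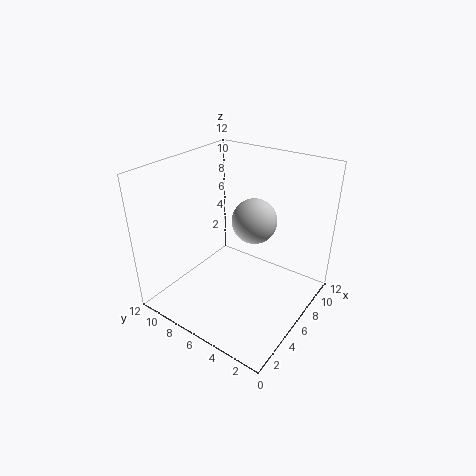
cx = 8.5
cy = 6
cz = 6.5
color = 'lightgray'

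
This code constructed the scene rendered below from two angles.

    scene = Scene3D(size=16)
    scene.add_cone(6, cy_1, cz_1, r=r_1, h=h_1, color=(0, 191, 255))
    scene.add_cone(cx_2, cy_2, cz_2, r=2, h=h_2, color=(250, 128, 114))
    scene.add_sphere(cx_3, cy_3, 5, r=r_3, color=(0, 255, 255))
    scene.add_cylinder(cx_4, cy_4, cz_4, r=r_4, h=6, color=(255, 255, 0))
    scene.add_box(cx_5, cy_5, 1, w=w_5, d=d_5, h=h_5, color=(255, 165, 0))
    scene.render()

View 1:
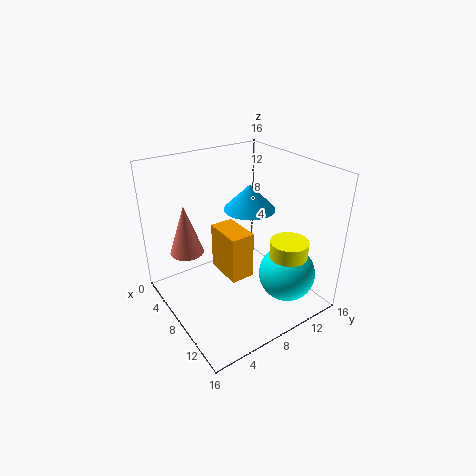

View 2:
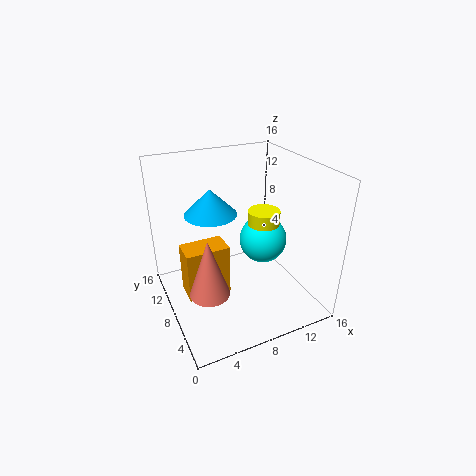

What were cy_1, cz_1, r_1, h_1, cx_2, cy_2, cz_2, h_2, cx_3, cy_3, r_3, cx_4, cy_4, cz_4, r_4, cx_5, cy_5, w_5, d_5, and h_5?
cy_1 = 11; cz_1 = 10; r_1 = 3; h_1 = 3; cx_2 = 3; cy_2 = 4; cz_2 = 5; h_2 = 6; cx_3 = 13; cy_3 = 11; r_3 = 3; cx_4 = 13; cy_4 = 11; cz_4 = 3; r_4 = 2; cx_5 = 2; cy_5 = 8; w_5 = 5; d_5 = 3; h_5 = 6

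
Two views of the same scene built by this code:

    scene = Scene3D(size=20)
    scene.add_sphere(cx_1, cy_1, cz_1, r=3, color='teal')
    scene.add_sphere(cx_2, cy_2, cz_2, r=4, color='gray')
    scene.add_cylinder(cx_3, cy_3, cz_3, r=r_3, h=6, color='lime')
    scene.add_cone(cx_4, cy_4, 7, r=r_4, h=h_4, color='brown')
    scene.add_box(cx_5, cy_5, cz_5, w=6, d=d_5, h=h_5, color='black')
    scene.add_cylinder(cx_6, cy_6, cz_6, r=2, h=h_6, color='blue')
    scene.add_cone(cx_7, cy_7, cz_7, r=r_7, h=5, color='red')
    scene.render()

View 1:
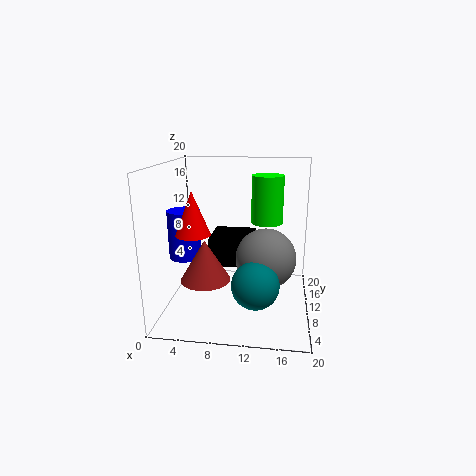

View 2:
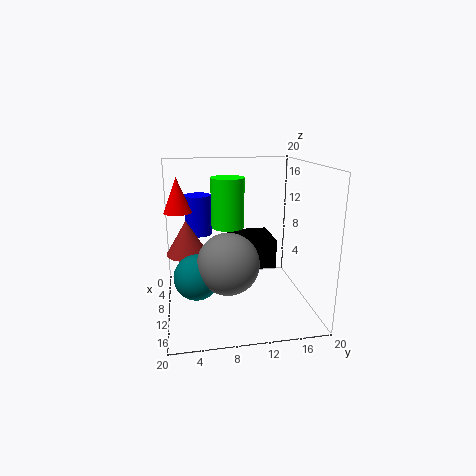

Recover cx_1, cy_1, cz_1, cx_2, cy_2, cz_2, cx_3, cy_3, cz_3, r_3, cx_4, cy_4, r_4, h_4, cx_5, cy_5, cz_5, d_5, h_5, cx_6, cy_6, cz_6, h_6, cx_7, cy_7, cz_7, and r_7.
cx_1 = 13, cy_1 = 4, cz_1 = 6, cx_2 = 14, cy_2 = 8, cz_2 = 8, cx_3 = 14, cy_3 = 8, cz_3 = 13, r_3 = 2, cx_4 = 7, cy_4 = 3, r_4 = 3, h_4 = 5, cx_5 = 6, cy_5 = 9, cz_5 = 6, d_5 = 6, h_5 = 4, cx_6 = 4, cy_6 = 5, cz_6 = 9, h_6 = 6, cx_7 = 6, cy_7 = 2, cz_7 = 13, r_7 = 2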